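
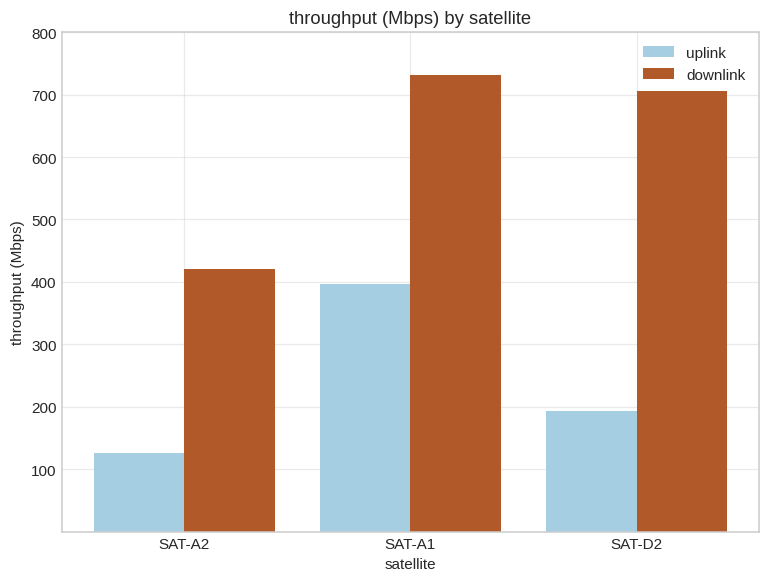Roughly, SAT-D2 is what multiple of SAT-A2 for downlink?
≈ 1.75×

SAT-D2 ≈ 700, SAT-A2 ≈ 400; 700/400 ≈ 1.75.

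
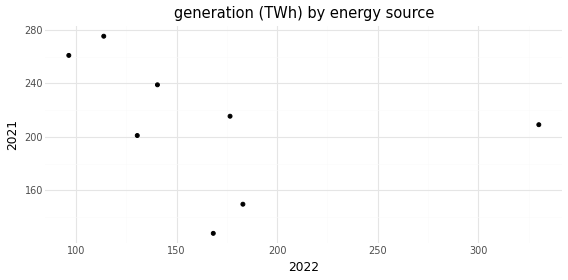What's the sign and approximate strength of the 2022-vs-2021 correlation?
Points are negatively correlated; weak (|r| ≈ 0.3).

negative, weak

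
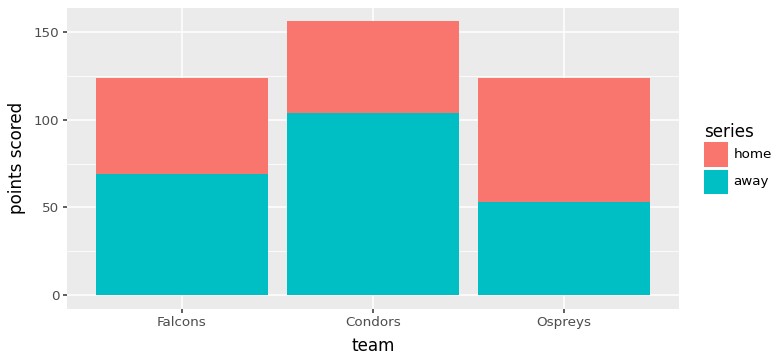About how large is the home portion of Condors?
≈ 60

home top ≈ 160, bottom ≈ 100; segment ≈ 60.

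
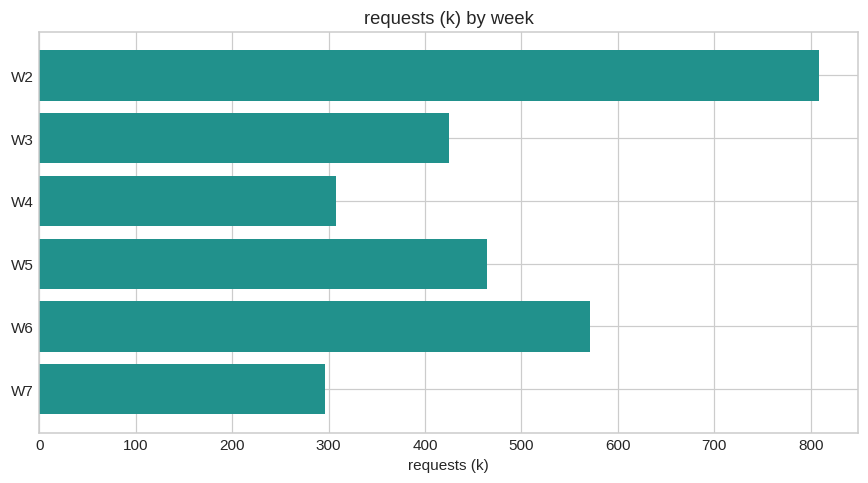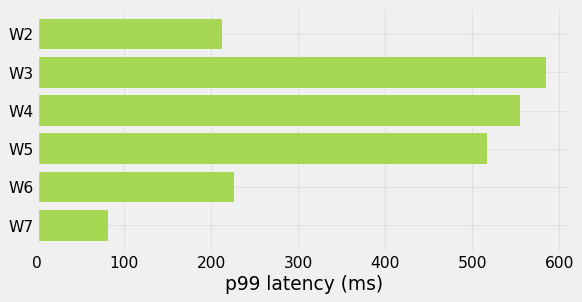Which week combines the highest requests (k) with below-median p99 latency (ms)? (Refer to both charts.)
Chart 2 median p99 latency (ms) ≈ 400; below-median weeks: W2, W6, W7. Among those, W2 has the highest requests (k) (≈ 800).

W2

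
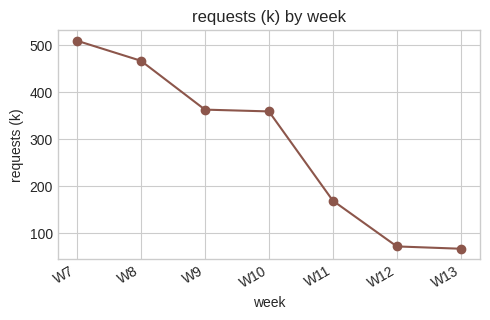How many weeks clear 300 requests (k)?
4

Above 300: W7, W8, W9, W10.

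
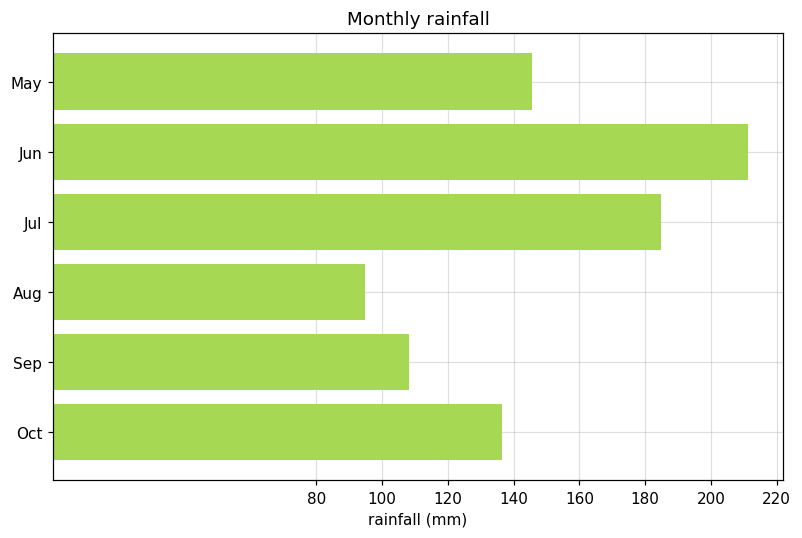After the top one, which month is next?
Top 3: Jun ≈ 220, Jul ≈ 180, May ≈ 140.

Jul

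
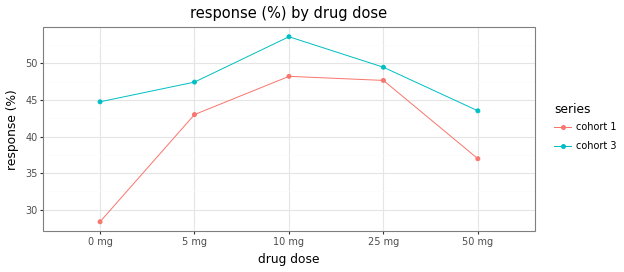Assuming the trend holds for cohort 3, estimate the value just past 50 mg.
Last three: 55, 50, 45 → slope ≈ -5/step → next ≈ 40.

≈ 40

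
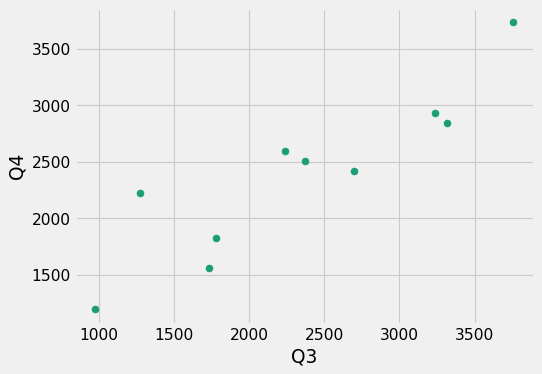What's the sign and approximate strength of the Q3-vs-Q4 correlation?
Points are positively correlated; strong (|r| ≈ 0.9).

positive, strong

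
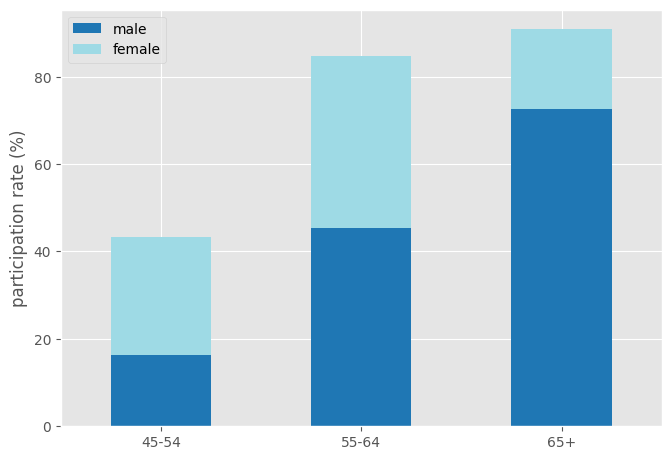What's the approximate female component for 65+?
≈ 20

female top ≈ 90, bottom ≈ 70; segment ≈ 20.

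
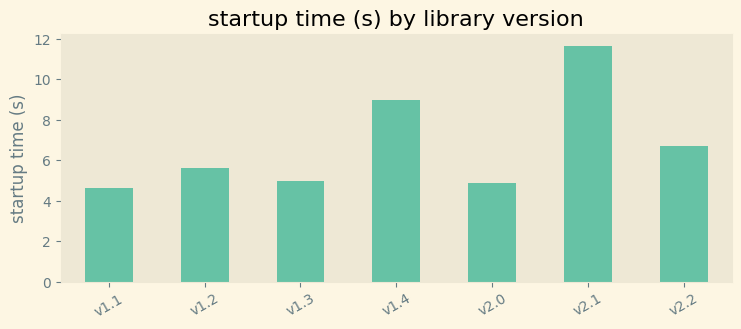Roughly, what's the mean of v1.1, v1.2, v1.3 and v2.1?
≈ 7

(5 + 6 + 5 + 12) / 4 ≈ 7.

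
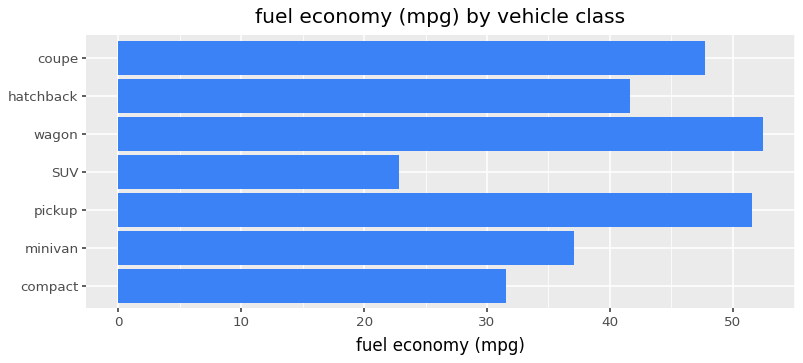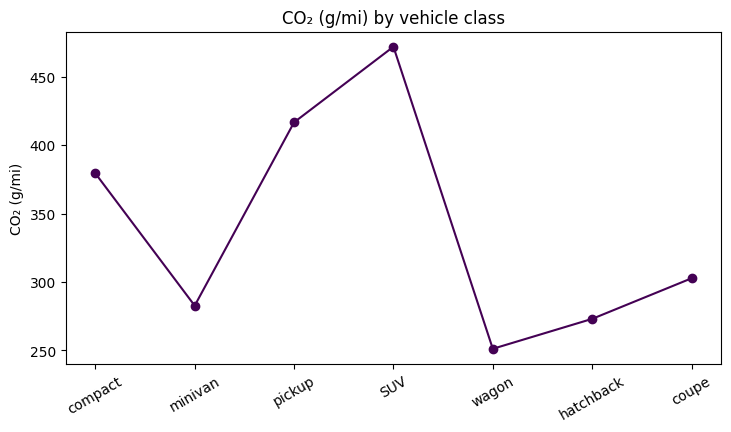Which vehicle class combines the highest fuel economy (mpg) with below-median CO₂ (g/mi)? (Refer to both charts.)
wagon

Chart 2 median CO₂ (g/mi) ≈ 300; below-median vehicle classes: minivan, wagon, hatchback. Among those, wagon has the highest fuel economy (mpg) (≈ 50).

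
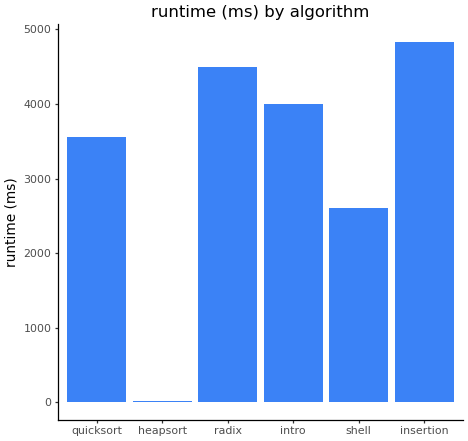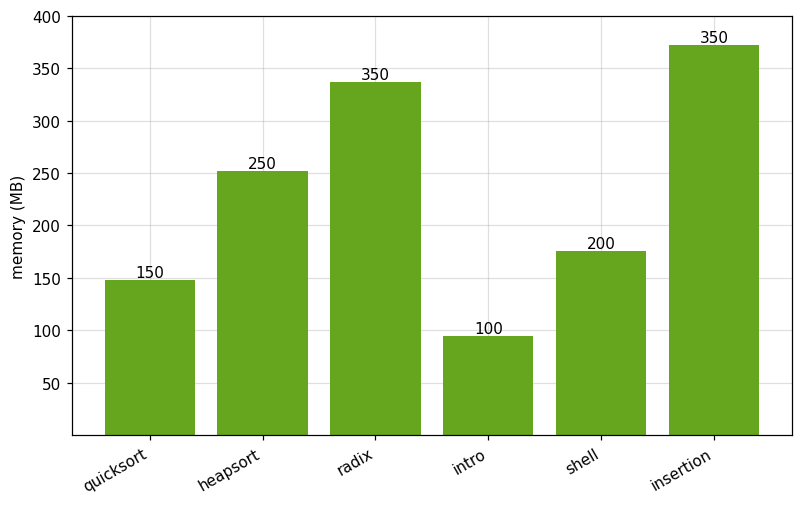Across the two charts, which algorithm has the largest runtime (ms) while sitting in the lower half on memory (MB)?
intro

Chart 2 median memory (MB) ≈ 200; below-median algorithms: quicksort, intro, shell. Among those, intro has the highest runtime (ms) (≈ 4000).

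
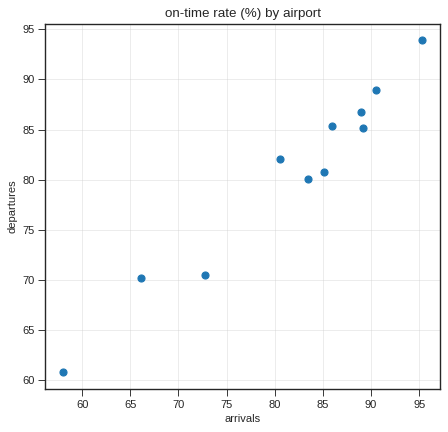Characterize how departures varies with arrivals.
Points are positively correlated; strong (|r| ≈ 1.0).

positive, strong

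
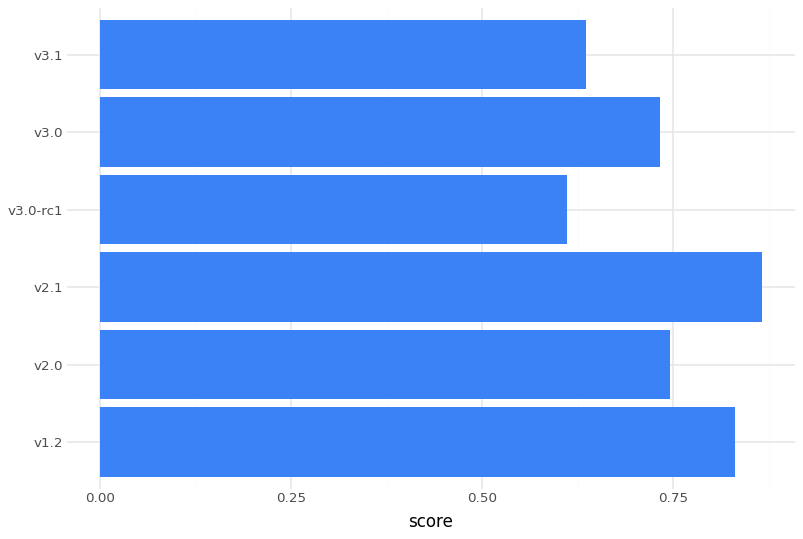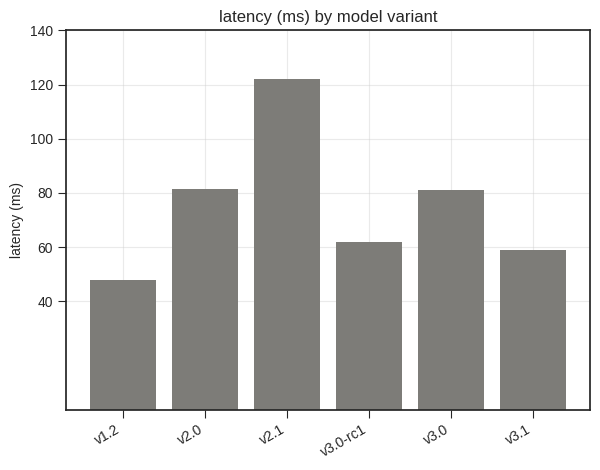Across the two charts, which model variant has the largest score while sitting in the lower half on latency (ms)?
Chart 2 median latency (ms) ≈ 80; below-median model variants: v1.2, v3.0-rc1, v3.1. Among those, v1.2 has the highest score (≈ 0.8).

v1.2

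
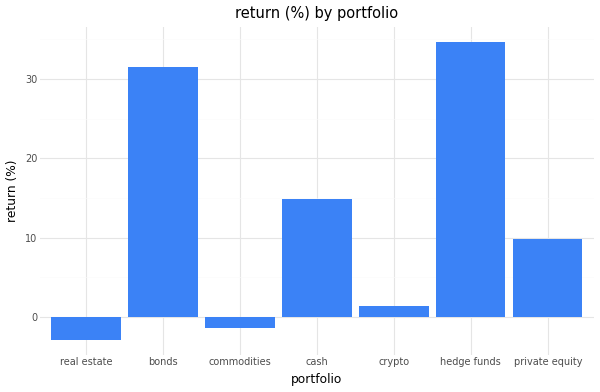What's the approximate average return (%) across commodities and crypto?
(0 + 0) / 2 ≈ 0.

≈ 0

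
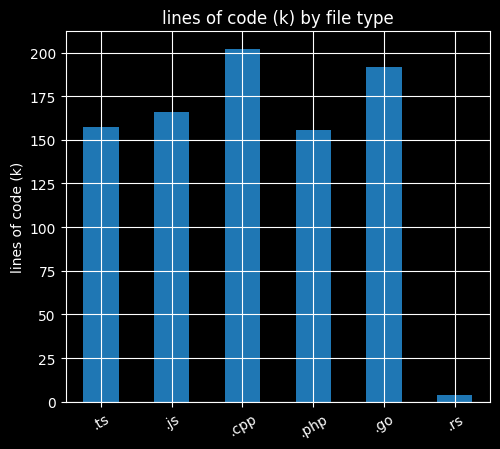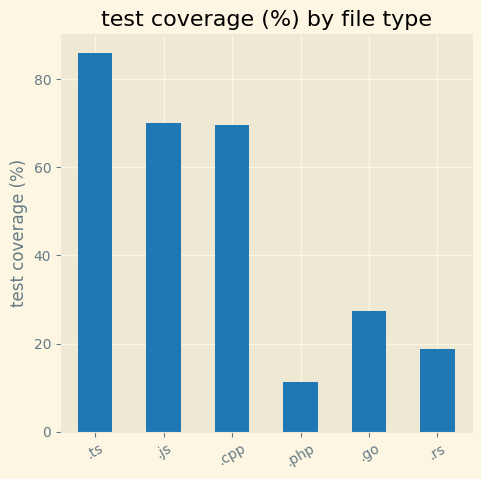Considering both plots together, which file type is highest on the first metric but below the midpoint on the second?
Chart 2 median test coverage (%) ≈ 50; below-median file types: .php, .go, .rs. Among those, .go has the highest lines of code (k) (≈ 200).

.go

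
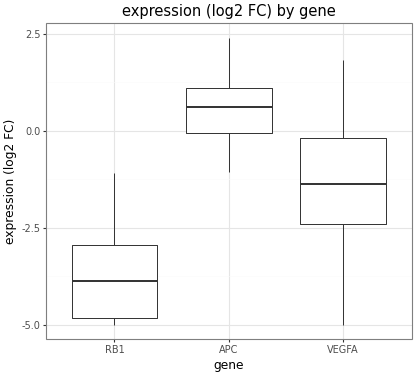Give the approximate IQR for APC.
Q3 ≈ 1.0, Q1 ≈ 0.0; IQR ≈ 1.0.

≈ 1.0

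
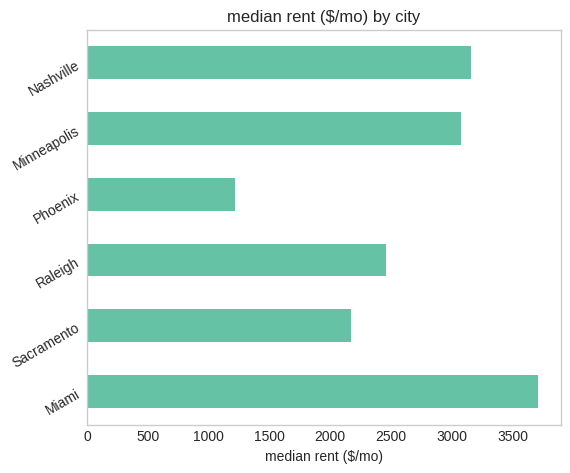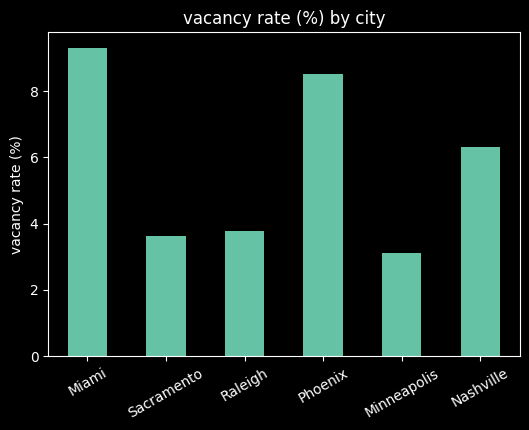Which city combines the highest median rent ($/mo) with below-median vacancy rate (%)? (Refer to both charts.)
Chart 2 median vacancy rate (%) ≈ 5; below-median cities: Sacramento, Raleigh, Minneapolis. Among those, Minneapolis has the highest median rent ($/mo) (≈ 3000).

Minneapolis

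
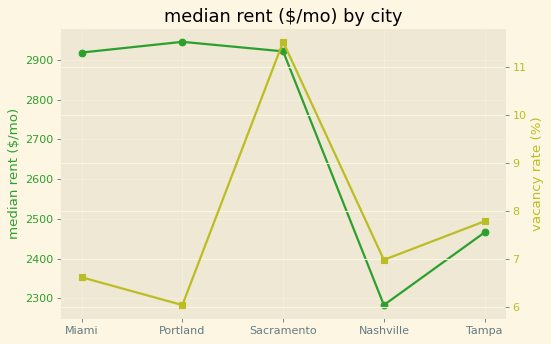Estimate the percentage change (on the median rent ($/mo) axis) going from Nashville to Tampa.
≈ +8.7%

Nashville ≈ 2300, Tampa ≈ 2500; (2500 − 2300) / 2300 ≈ +8.7%.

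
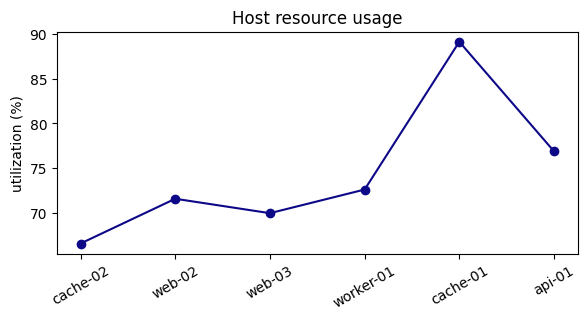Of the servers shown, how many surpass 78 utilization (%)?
1

Above 78: cache-01.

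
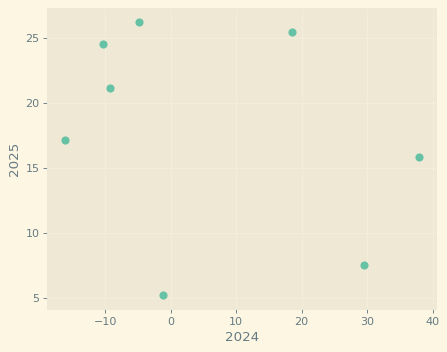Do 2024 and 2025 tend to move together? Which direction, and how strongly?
Points are negatively correlated; weak (|r| ≈ 0.3).

negative, weak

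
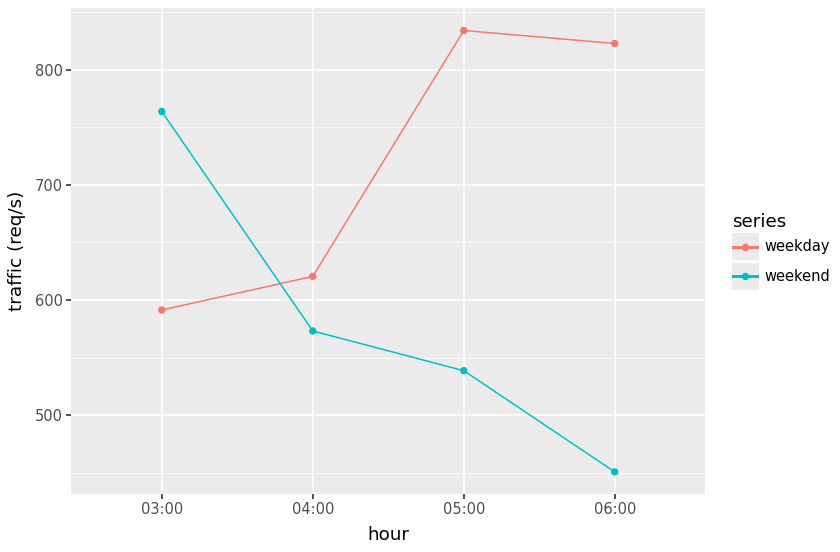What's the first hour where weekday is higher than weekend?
03:00: weekday ≈ 600 vs weekend ≈ 750 (not yet); 04:00: weekday ≈ 600 vs weekend ≈ 550 (first crossover).

04:00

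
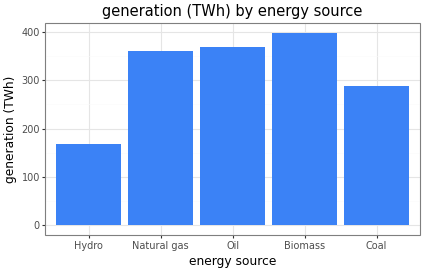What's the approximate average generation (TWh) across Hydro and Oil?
(150 + 350) / 2 ≈ 250.

≈ 250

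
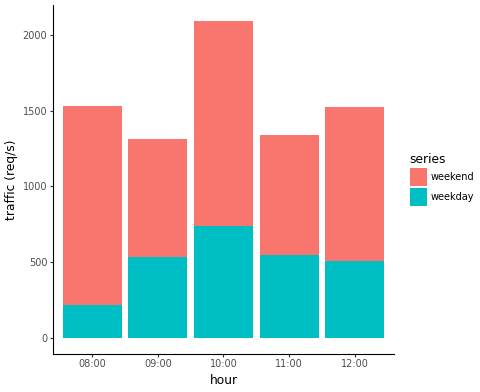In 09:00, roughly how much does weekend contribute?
≈ 800

weekend top ≈ 1400, bottom ≈ 600; segment ≈ 800.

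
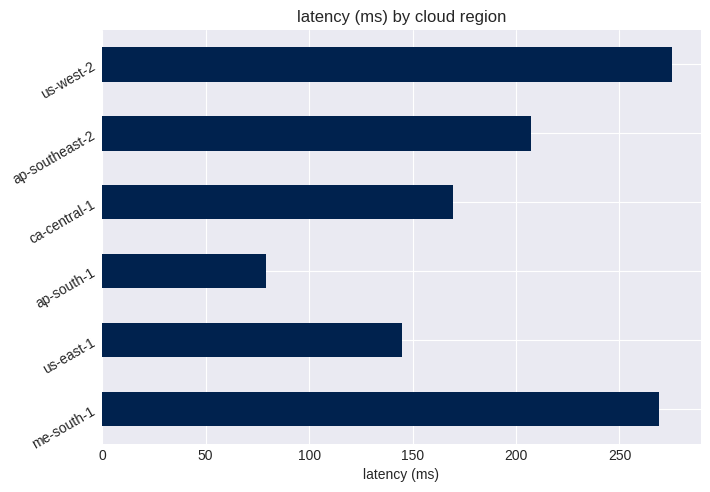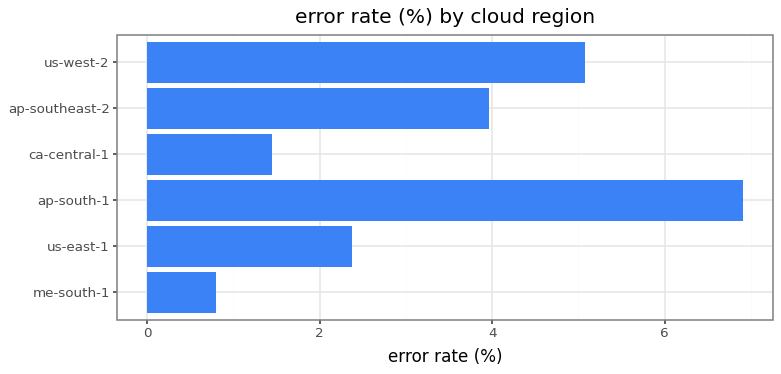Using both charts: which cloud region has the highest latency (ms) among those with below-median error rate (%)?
me-south-1

Chart 2 median error rate (%) ≈ 3; below-median cloud regions: me-south-1, us-east-1, ca-central-1. Among those, me-south-1 has the highest latency (ms) (≈ 250).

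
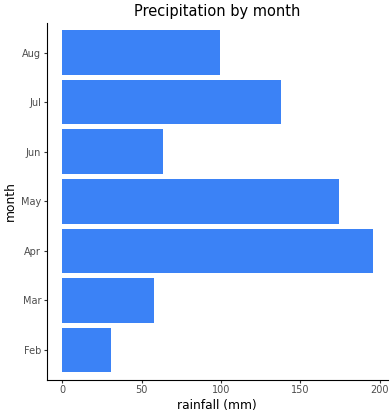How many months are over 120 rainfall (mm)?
3

Above 120: Apr, May, Jul.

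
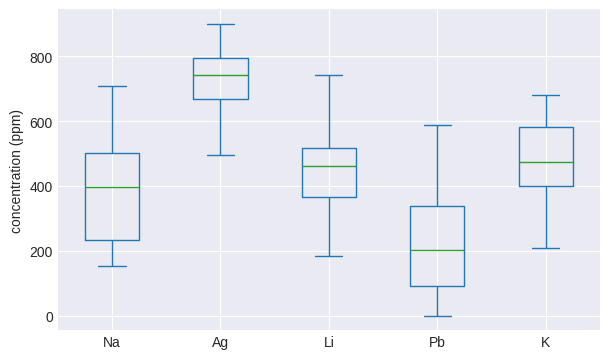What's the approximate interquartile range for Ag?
Q3 ≈ 800, Q1 ≈ 650; IQR ≈ 150.

≈ 150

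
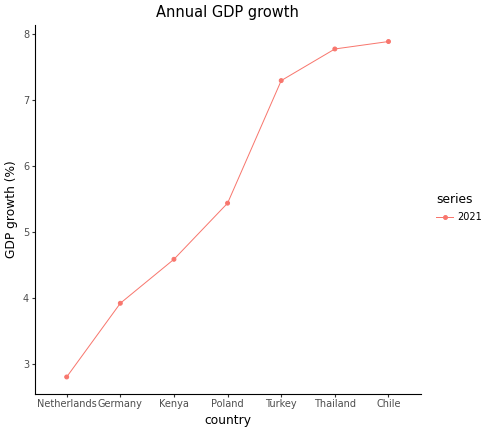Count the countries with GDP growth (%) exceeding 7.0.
3

Above 7.0: Turkey, Thailand, Chile.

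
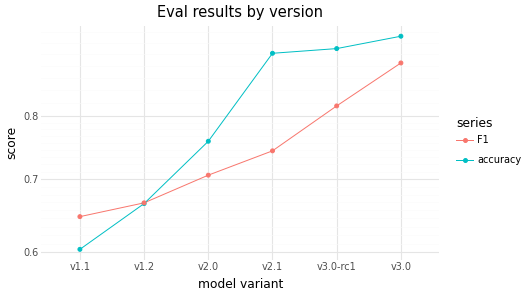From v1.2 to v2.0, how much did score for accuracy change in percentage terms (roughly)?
v1.2 ≈ 0.65, v2.0 ≈ 0.75; (0.75 − 0.65) / 0.65 ≈ +15.4%.

≈ +15.4%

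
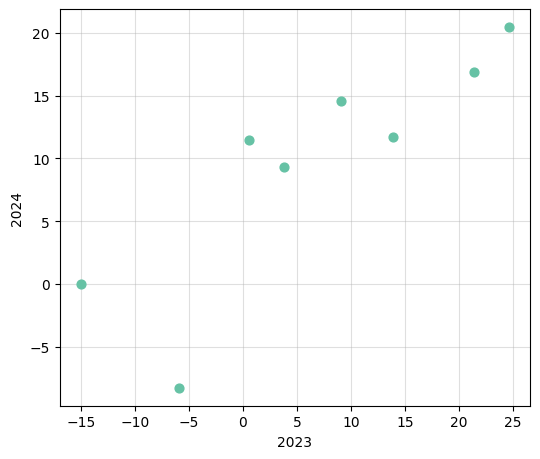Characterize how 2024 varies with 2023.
positive, strong

Points are positively correlated; strong (|r| ≈ 0.9).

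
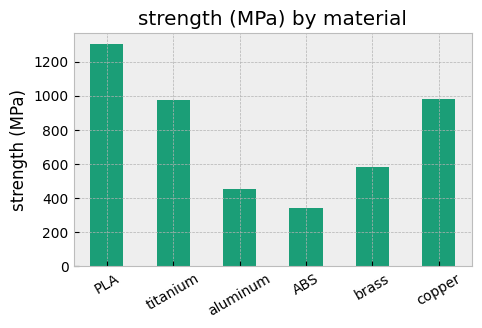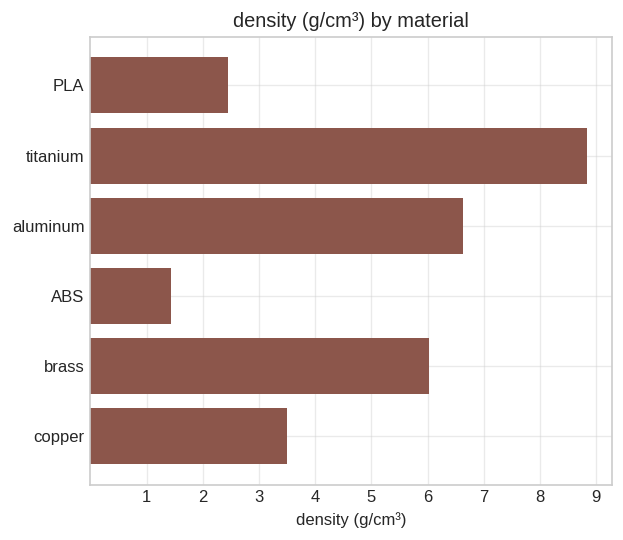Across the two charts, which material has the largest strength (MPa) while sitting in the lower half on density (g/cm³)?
PLA

Chart 2 median density (g/cm³) ≈ 5; below-median materials: PLA, ABS, copper. Among those, PLA has the highest strength (MPa) (≈ 1400).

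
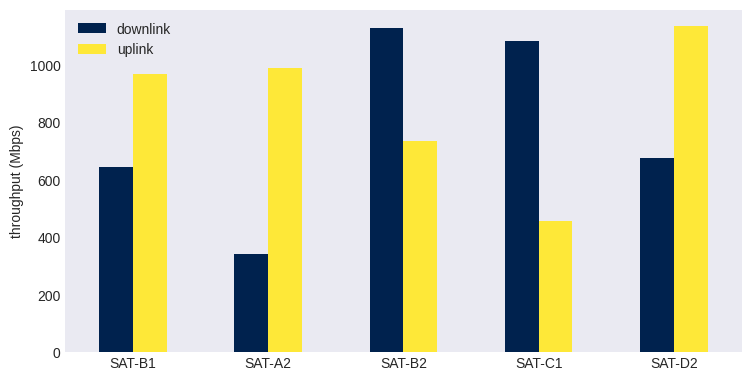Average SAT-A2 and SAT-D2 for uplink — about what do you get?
≈ 1050

(1000 + 1100) / 2 ≈ 1050.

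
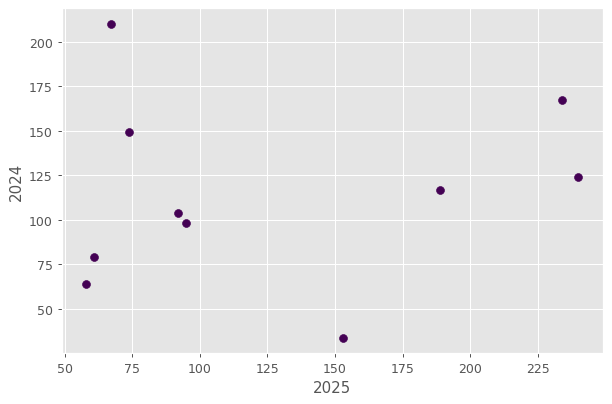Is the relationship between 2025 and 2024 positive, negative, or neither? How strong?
Points are roughly uncorrelated; weak (|r| ≈ 0.1).

no clear correlation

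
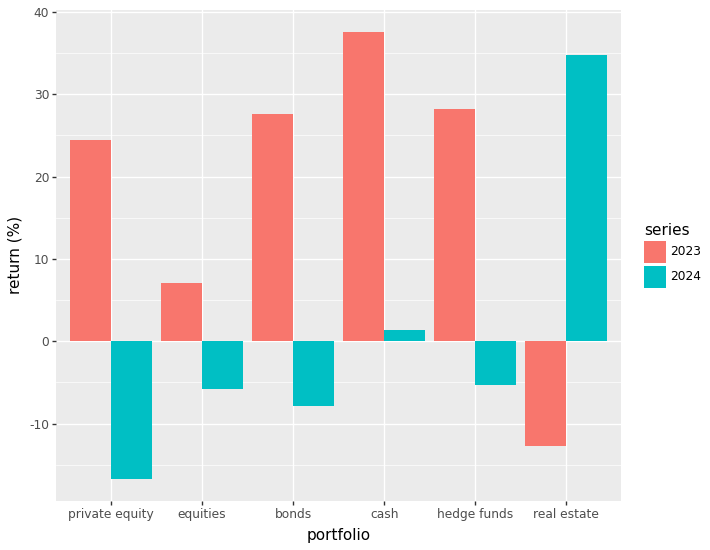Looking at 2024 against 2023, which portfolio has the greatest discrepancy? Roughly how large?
real estate: 2024 ≈ 35, 2023 ≈ -15 → gap ≈ 50. Next-largest (private equity) is only ≈ 40.

real estate, ≈ 50 %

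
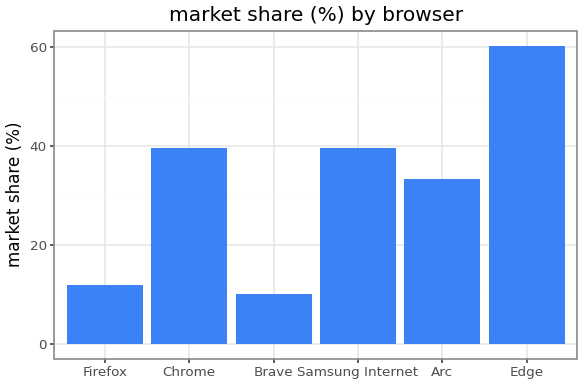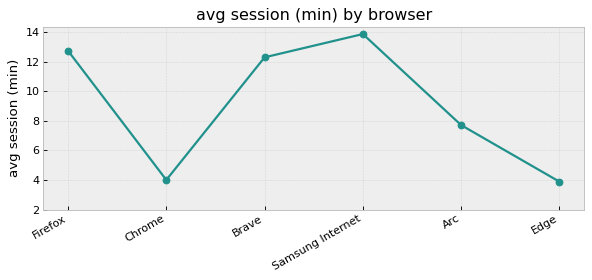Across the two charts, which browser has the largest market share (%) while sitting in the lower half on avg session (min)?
Edge

Chart 2 median avg session (min) ≈ 10; below-median browsers: Chrome, Arc, Edge. Among those, Edge has the highest market share (%) (≈ 60).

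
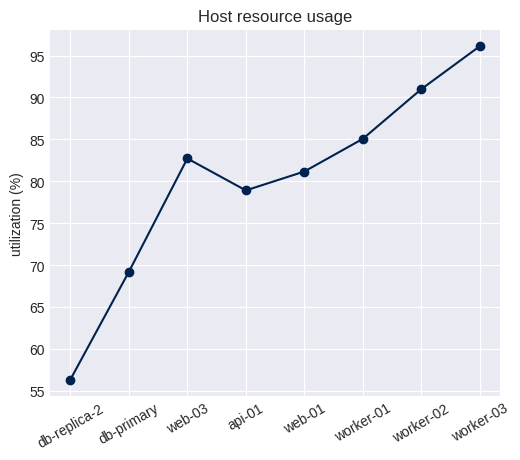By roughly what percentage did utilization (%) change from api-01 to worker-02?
≈ +12.5%

api-01 ≈ 80, worker-02 ≈ 90; (90 − 80) / 80 ≈ +12.5%.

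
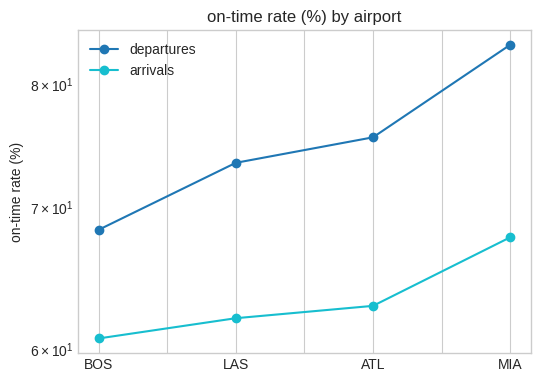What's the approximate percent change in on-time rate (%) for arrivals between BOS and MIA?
≈ +13.3%

BOS ≈ 60, MIA ≈ 68; (68 − 60) / 60 ≈ +13.3%.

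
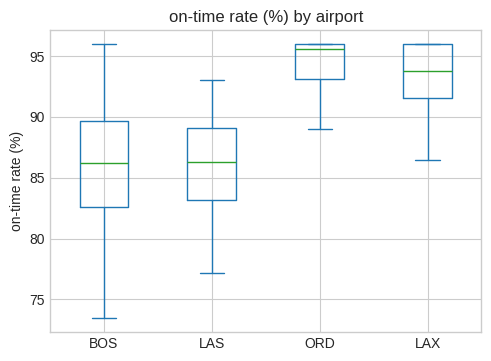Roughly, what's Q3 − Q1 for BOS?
Q3 ≈ 90, Q1 ≈ 83; IQR ≈ 7.

≈ 7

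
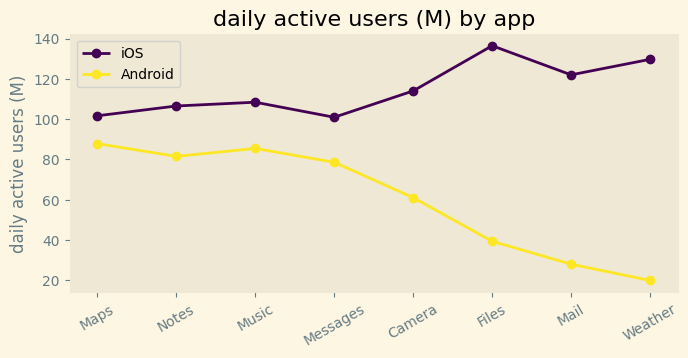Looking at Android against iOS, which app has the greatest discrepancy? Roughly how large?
Weather: Android ≈ 20, iOS ≈ 130 → gap ≈ 110. Next-largest (Files) is only ≈ 100.

Weather, ≈ 110 M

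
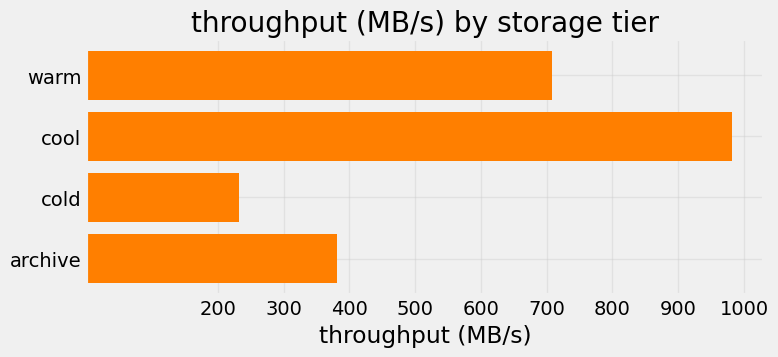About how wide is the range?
≈ 800

Max cool ≈ 1000, min cold ≈ 200; range ≈ 800.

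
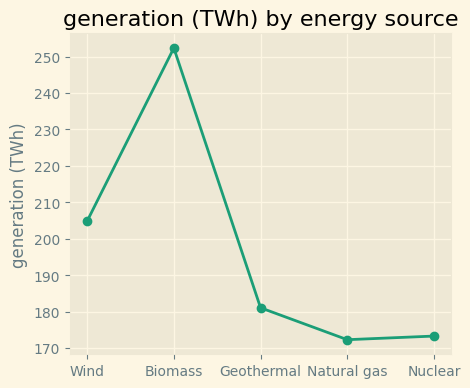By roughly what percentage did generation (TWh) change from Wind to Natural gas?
Wind ≈ 200, Natural gas ≈ 170; (170 − 200) / 200 ≈ -15%.

≈ -15%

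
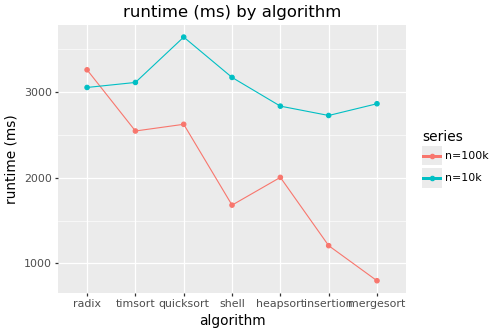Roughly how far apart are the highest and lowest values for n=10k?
Max quicksort ≈ 3500, min insertion ≈ 2500; range ≈ 1000.

≈ 1000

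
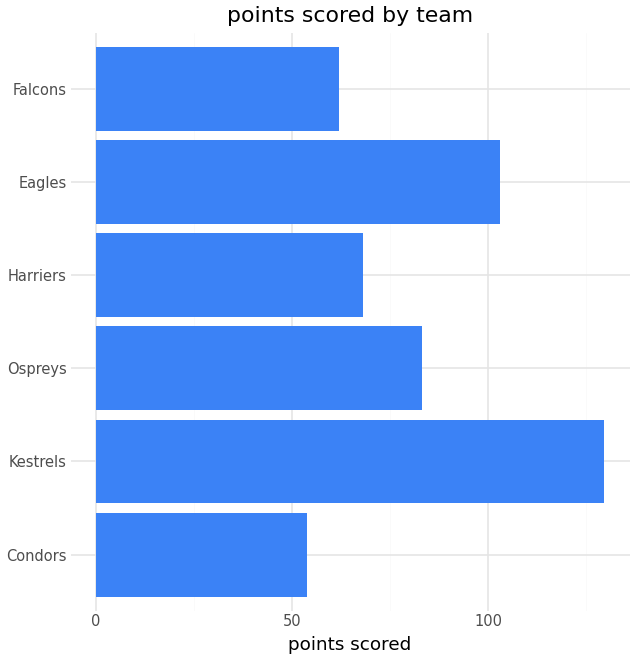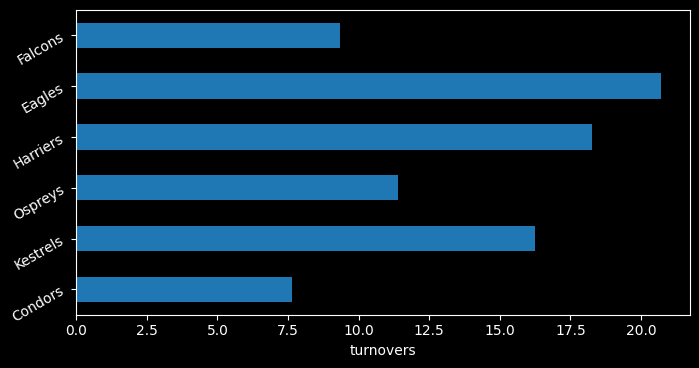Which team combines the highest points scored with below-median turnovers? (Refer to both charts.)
Chart 2 median turnovers ≈ 14; below-median teams: Condors, Ospreys, Falcons. Among those, Ospreys has the highest points scored (≈ 80).

Ospreys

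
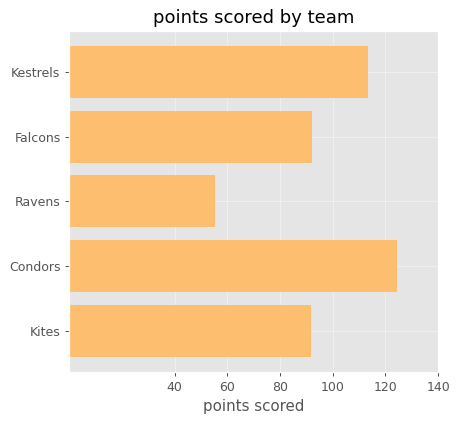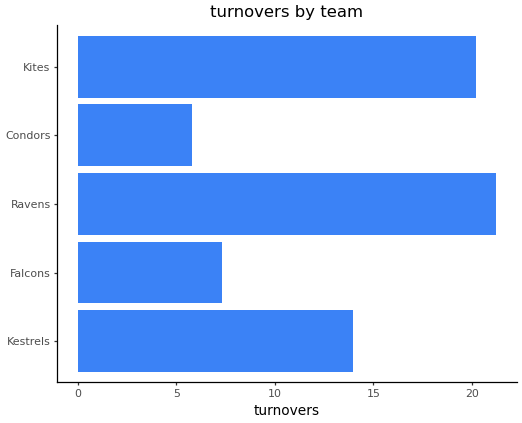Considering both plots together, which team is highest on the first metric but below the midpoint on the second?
Chart 2 median turnovers ≈ 14; below-median teams: Falcons, Condors. Among those, Condors has the highest points scored (≈ 120).

Condors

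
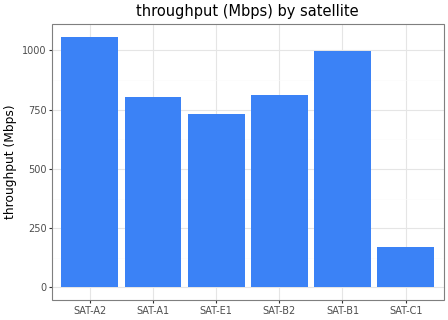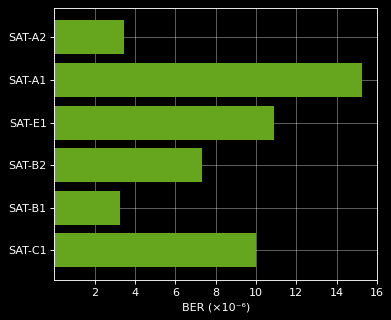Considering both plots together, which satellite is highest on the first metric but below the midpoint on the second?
Chart 2 median BER (×10⁻⁶) ≈ 8; below-median satellites: SAT-A2, SAT-B2, SAT-B1. Among those, SAT-A2 has the highest throughput (Mbps) (≈ 1100).

SAT-A2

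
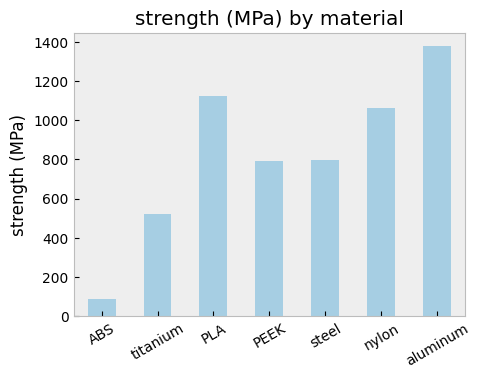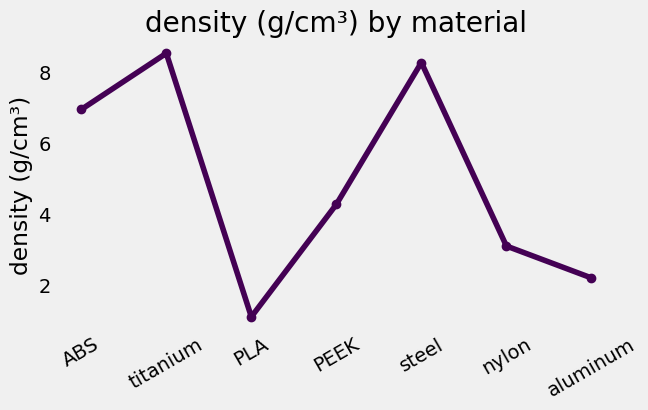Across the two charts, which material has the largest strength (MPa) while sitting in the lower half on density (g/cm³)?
Chart 2 median density (g/cm³) ≈ 4; below-median materials: PLA, nylon, aluminum. Among those, aluminum has the highest strength (MPa) (≈ 1400).

aluminum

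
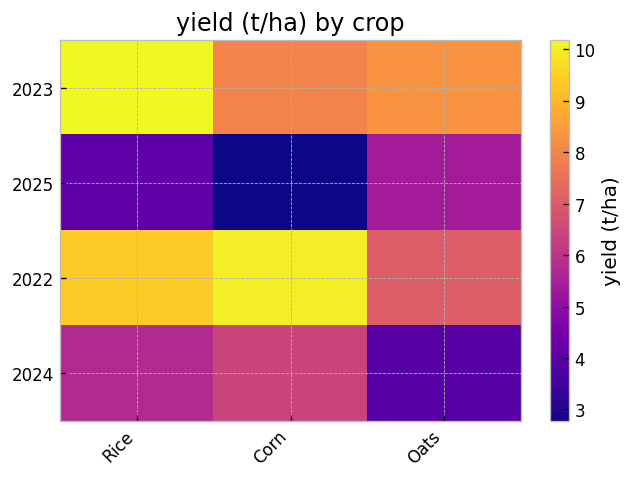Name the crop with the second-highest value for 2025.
Rice

Top 3 for 2025: Oats ≈ 5, Rice ≈ 4, Corn ≈ 3.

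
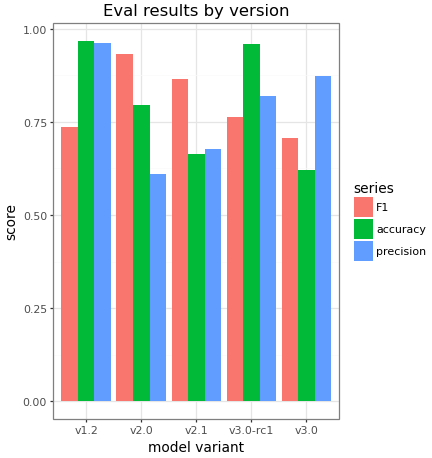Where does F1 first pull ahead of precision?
v2.0

v1.2: F1 ≈ 0.7 vs precision ≈ 1.0 (not yet); v2.0: F1 ≈ 0.9 vs precision ≈ 0.6 (first crossover).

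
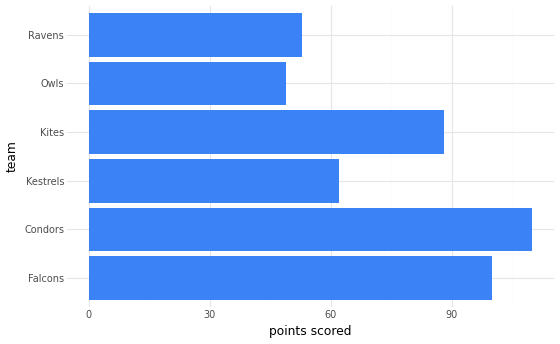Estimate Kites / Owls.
Kites ≈ 90, Owls ≈ 50; 90/50 ≈ 1.8.

≈ 1.8×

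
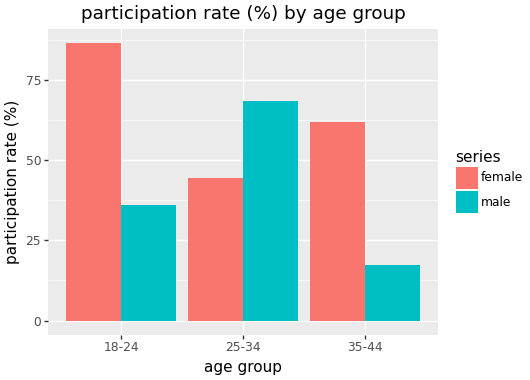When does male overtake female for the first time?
18-24: male ≈ 40 vs female ≈ 90 (not yet); 25-34: male ≈ 70 vs female ≈ 40 (first crossover).

25-34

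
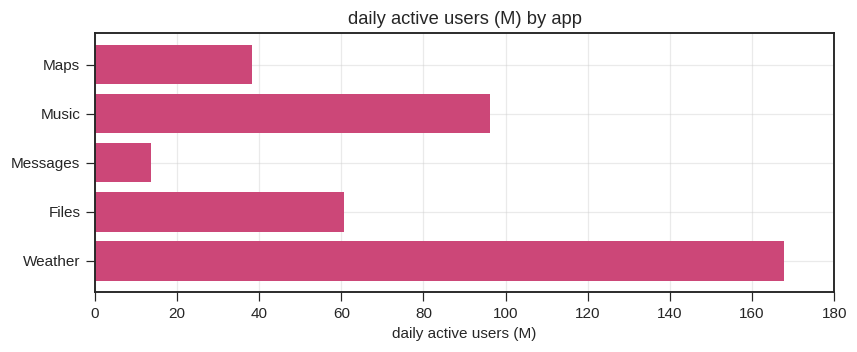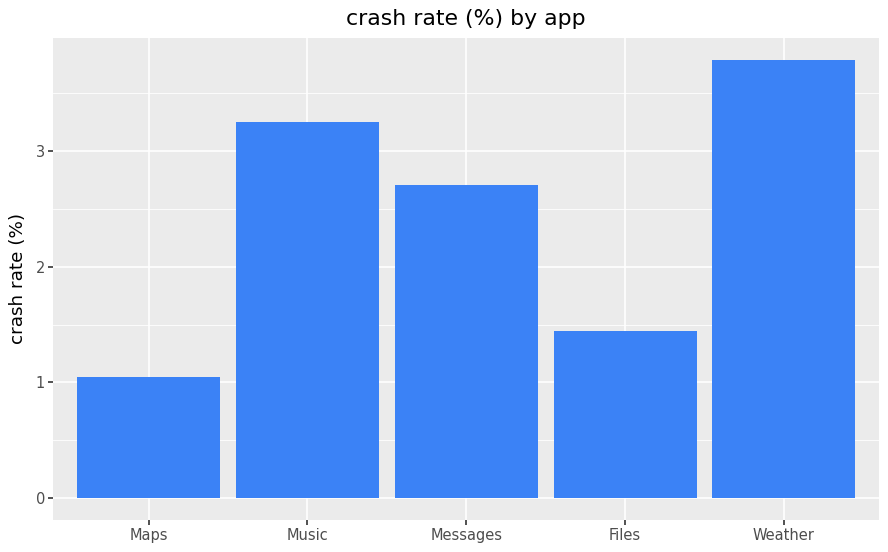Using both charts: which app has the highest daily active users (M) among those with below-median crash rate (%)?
Files

Chart 2 median crash rate (%) ≈ 2.5; below-median apps: Maps, Files. Among those, Files has the highest daily active users (M) (≈ 60).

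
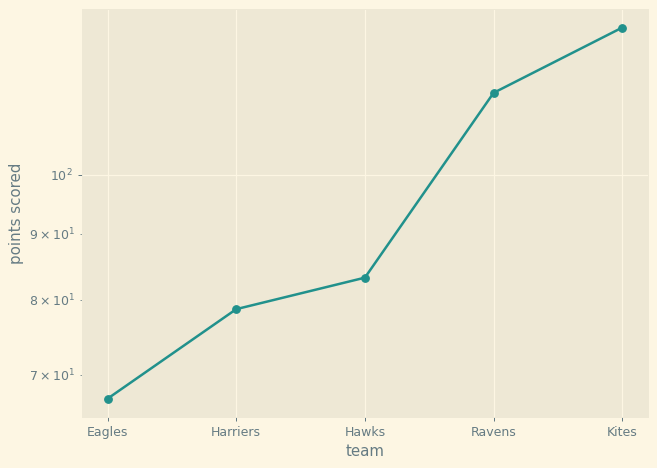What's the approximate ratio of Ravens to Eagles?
Ravens ≈ 120, Eagles ≈ 70; 120/70 ≈ 1.71.

≈ 1.71×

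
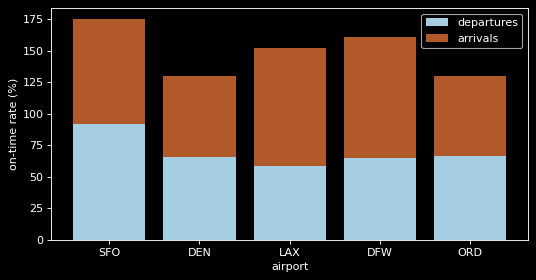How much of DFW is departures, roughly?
departures top ≈ 60, bottom ≈ 0; segment ≈ 60.

≈ 60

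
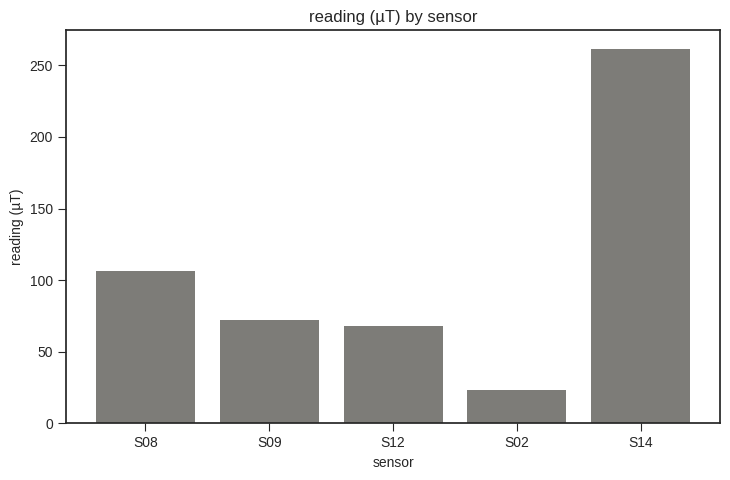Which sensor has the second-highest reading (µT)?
S08

Top 3: S14 ≈ 250, S08 ≈ 100, S09 ≈ 75.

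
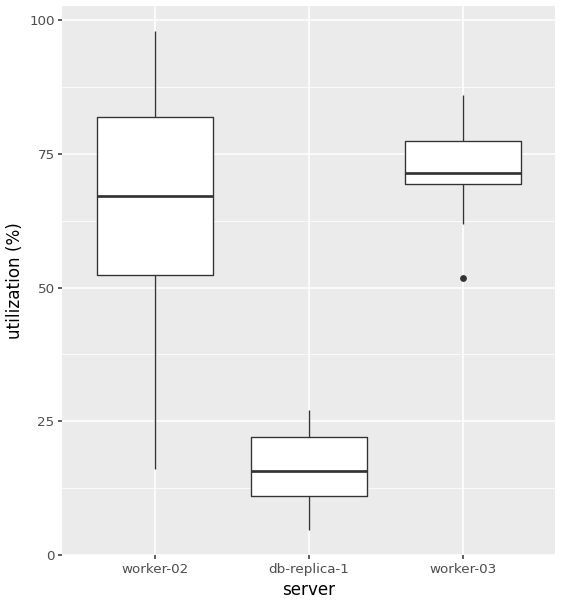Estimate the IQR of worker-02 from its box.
Q3 ≈ 80, Q1 ≈ 50; IQR ≈ 30.

≈ 30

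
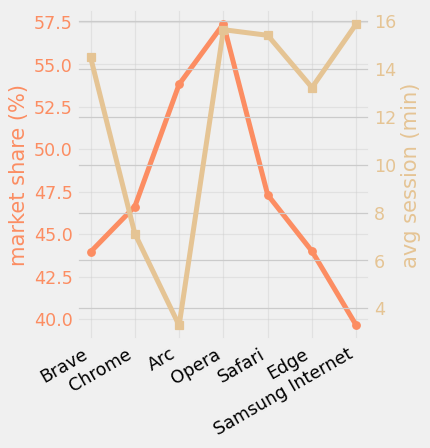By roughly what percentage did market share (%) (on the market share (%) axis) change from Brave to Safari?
Brave ≈ 44, Safari ≈ 48; (48 − 44) / 44 ≈ +9.1%.

≈ +9.1%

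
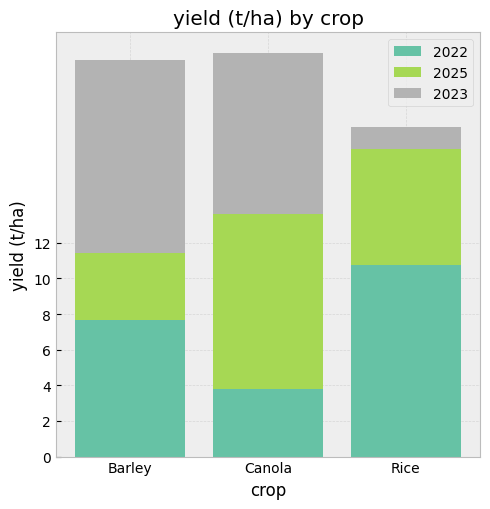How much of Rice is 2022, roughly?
≈ 10

2022 top ≈ 10, bottom ≈ 0; segment ≈ 10.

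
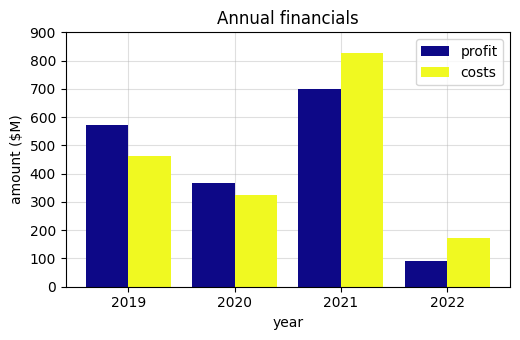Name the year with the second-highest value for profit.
Top 3 for profit: 2021 ≈ 700, 2019 ≈ 600, 2020 ≈ 400.

2019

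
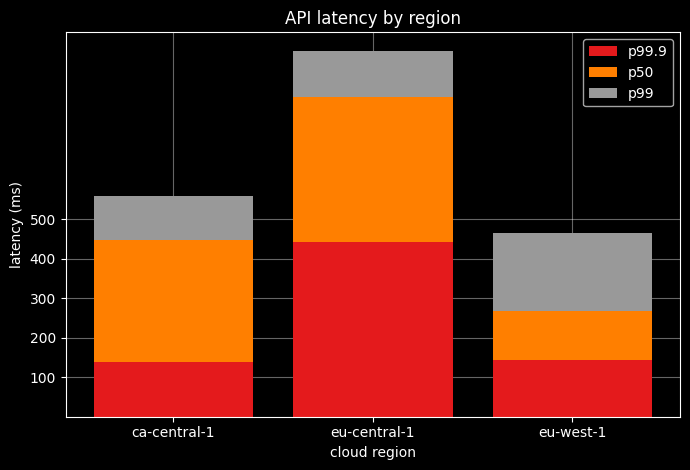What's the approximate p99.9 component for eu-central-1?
≈ 400

p99.9 top ≈ 400, bottom ≈ 0; segment ≈ 400.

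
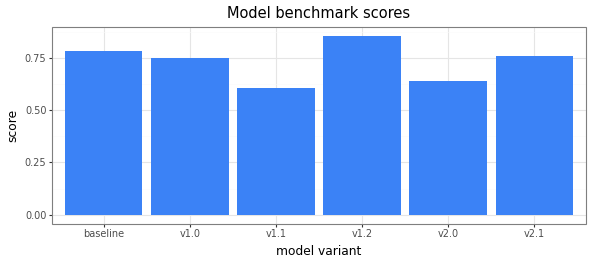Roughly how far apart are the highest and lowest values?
≈ 0.3

Max v1.2 ≈ 0.9, min v1.1 ≈ 0.6; range ≈ 0.3.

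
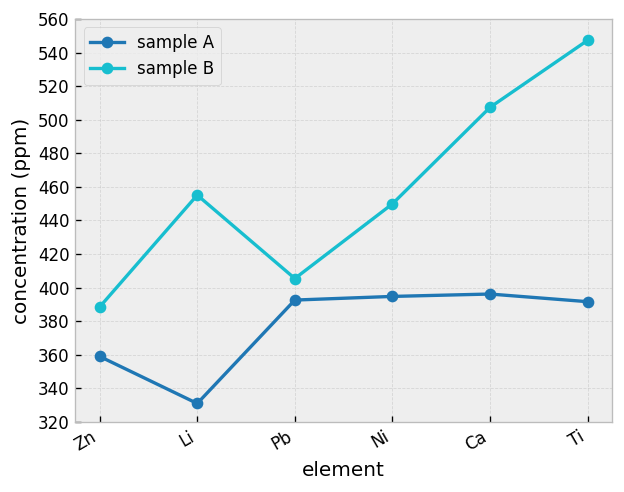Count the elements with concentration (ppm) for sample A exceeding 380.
Above 380: Pb, Ni, Ca, Ti.

4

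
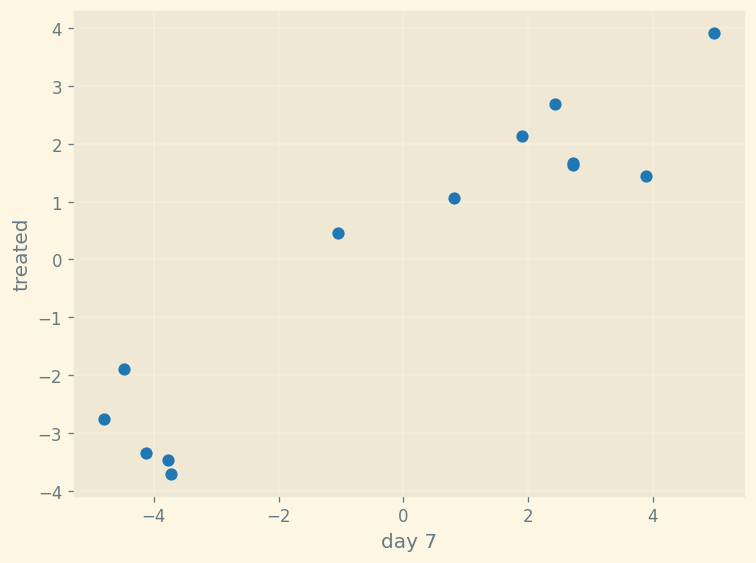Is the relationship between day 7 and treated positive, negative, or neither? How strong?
Points are positively correlated; strong (|r| ≈ 0.9).

positive, strong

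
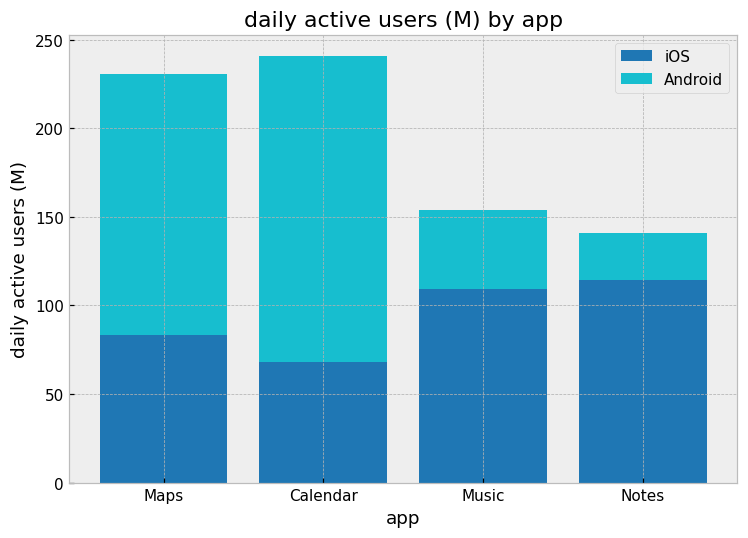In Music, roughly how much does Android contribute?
Android top ≈ 150, bottom ≈ 100; segment ≈ 50.

≈ 50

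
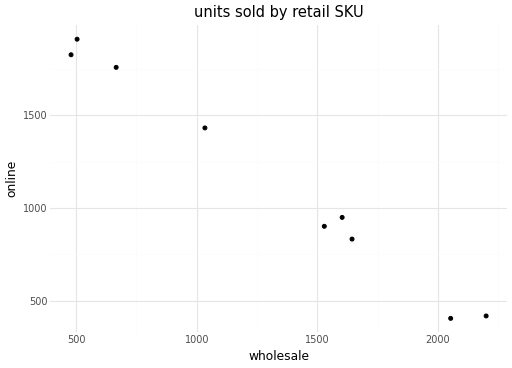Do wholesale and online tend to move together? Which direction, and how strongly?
negative, strong

Points are negatively correlated; strong (|r| ≈ 1.0).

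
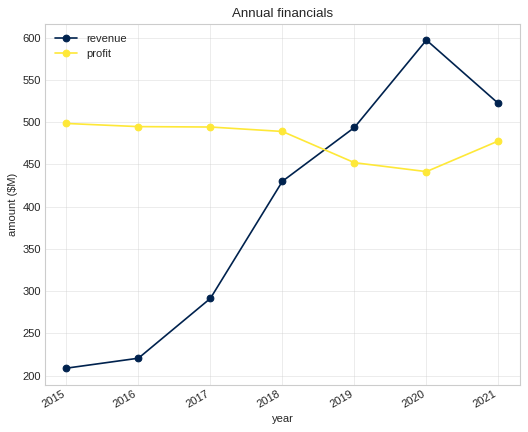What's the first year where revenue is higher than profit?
2018: revenue ≈ 450 vs profit ≈ 500 (not yet); 2019: revenue ≈ 500 vs profit ≈ 450 (first crossover).

2019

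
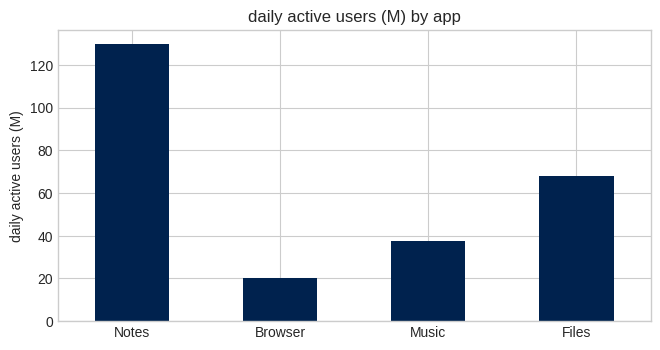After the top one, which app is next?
Top 3: Notes ≈ 120, Files ≈ 60, Music ≈ 40.

Files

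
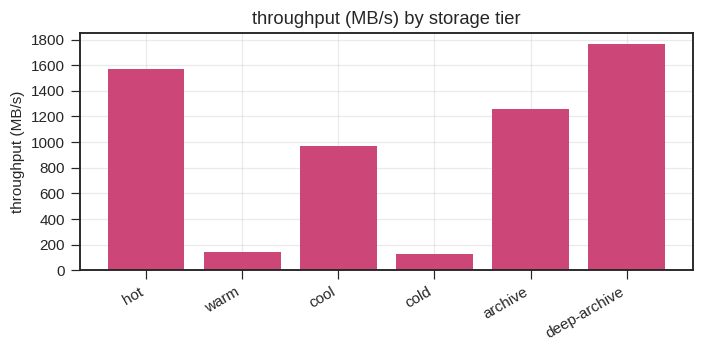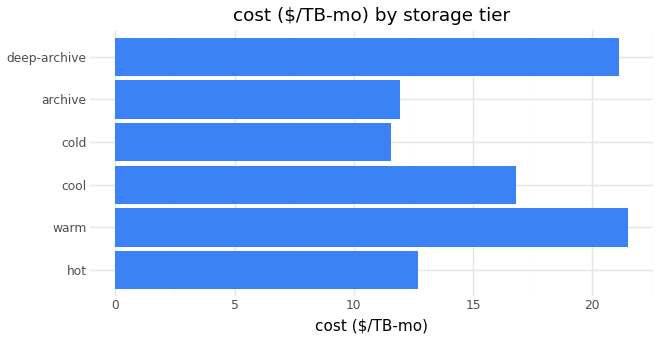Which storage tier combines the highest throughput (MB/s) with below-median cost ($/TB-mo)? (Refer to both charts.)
Chart 2 median cost ($/TB-mo) ≈ 14; below-median storage tiers: hot, cold, archive. Among those, hot has the highest throughput (MB/s) (≈ 1600).

hot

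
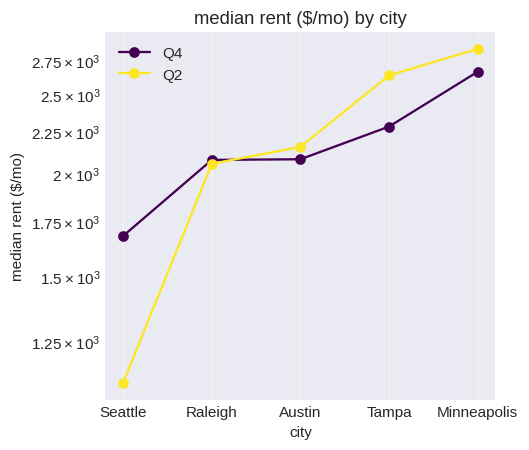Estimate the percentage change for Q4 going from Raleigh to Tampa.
Raleigh ≈ 2000, Tampa ≈ 2200; (2200 − 2000) / 2000 ≈ +10%.

≈ +10%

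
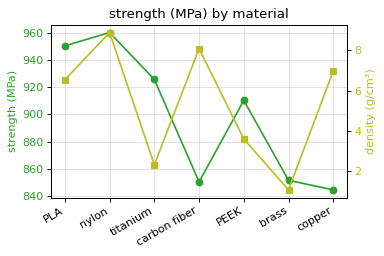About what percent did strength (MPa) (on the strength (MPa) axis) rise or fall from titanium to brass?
titanium ≈ 930, brass ≈ 850; (850 − 930) / 930 ≈ -8.6%.

≈ -8.6%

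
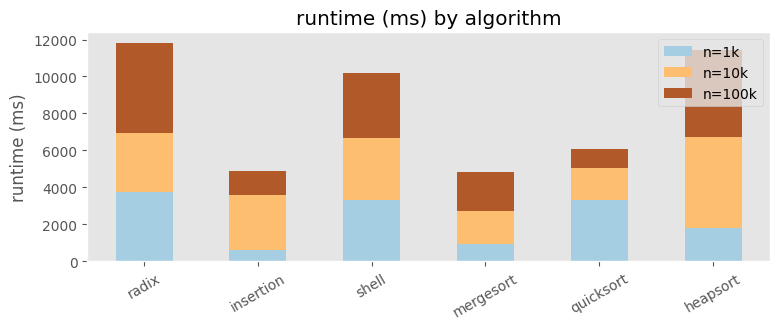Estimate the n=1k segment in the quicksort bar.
n=1k top ≈ 3000, bottom ≈ 0; segment ≈ 3000.

≈ 3000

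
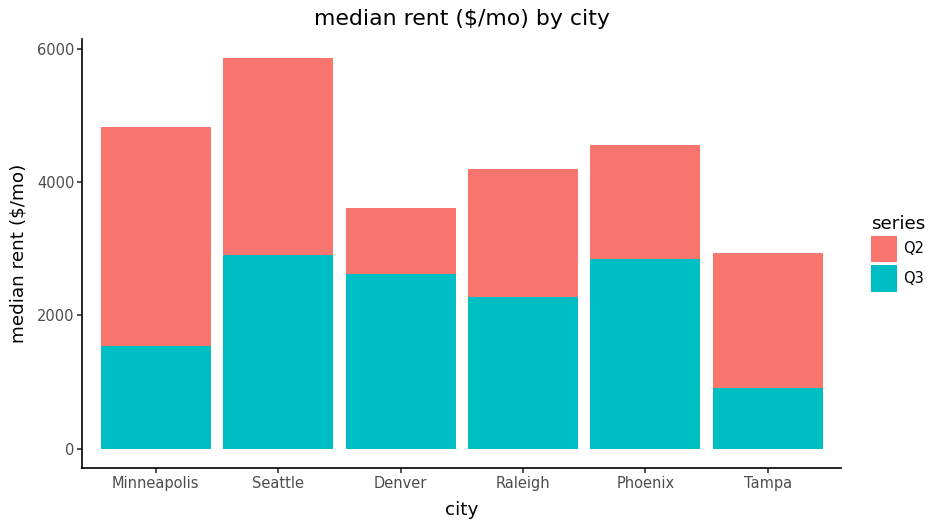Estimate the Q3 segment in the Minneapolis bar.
Q3 top ≈ 1500, bottom ≈ 0; segment ≈ 1500.

≈ 1500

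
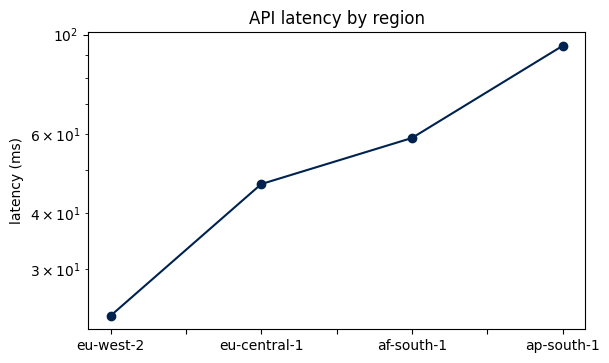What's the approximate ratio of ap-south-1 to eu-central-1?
≈ 1.8×

ap-south-1 ≈ 90, eu-central-1 ≈ 50; 90/50 ≈ 1.8.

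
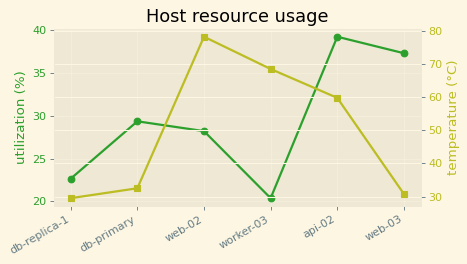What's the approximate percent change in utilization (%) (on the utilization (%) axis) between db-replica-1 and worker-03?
db-replica-1 ≈ 22, worker-03 ≈ 20; (20 − 22) / 22 ≈ -9.1%.

≈ -9.1%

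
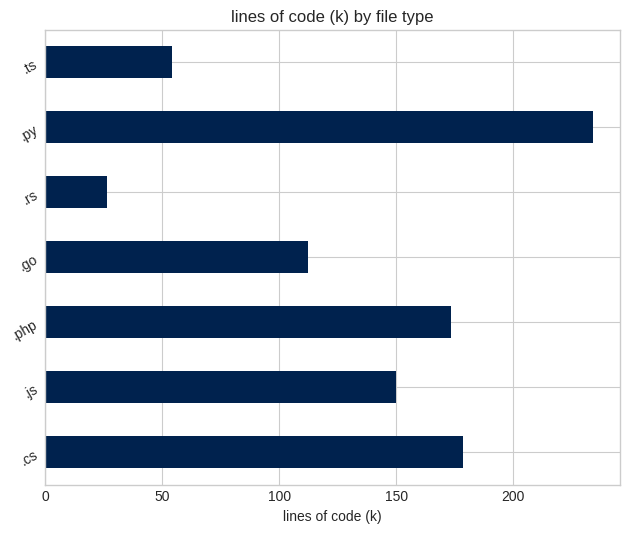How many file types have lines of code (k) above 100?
5

Above 100: .cs, .js, .php, .go, .py.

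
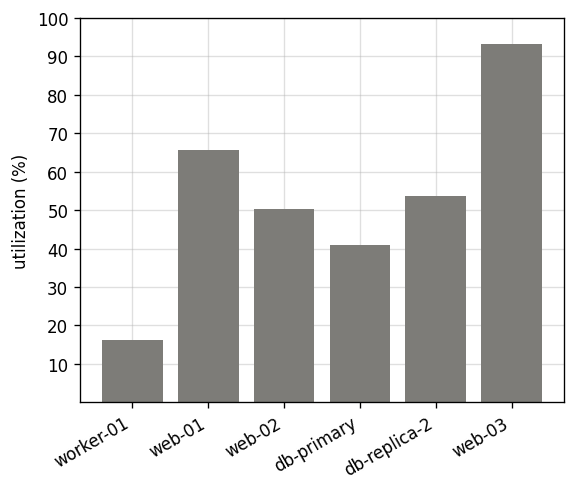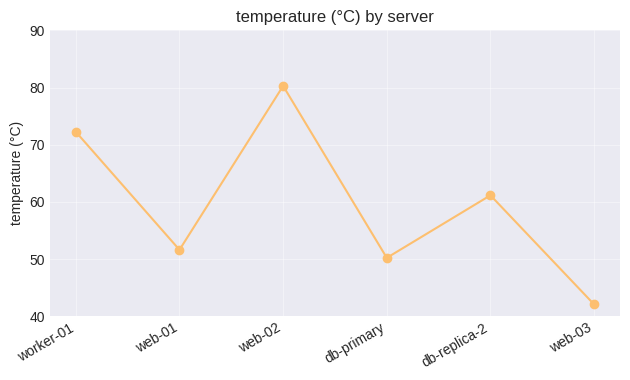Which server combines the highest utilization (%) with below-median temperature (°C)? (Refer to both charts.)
Chart 2 median temperature (°C) ≈ 60; below-median servers: web-01, db-primary, web-03. Among those, web-03 has the highest utilization (%) (≈ 90).

web-03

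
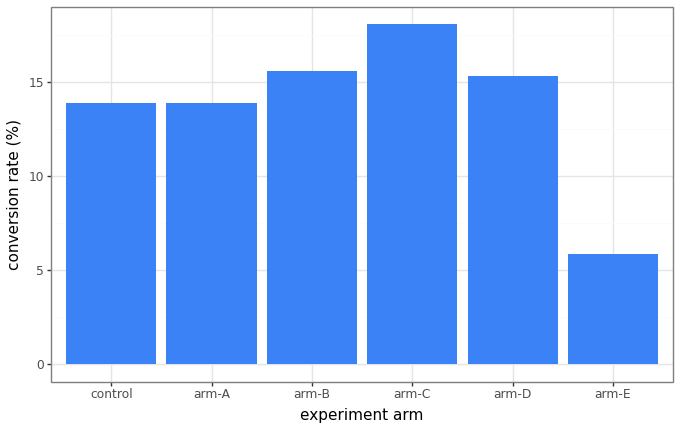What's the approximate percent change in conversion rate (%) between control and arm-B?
control ≈ 14, arm-B ≈ 16; (16 − 14) / 14 ≈ +14.3%.

≈ +14.3%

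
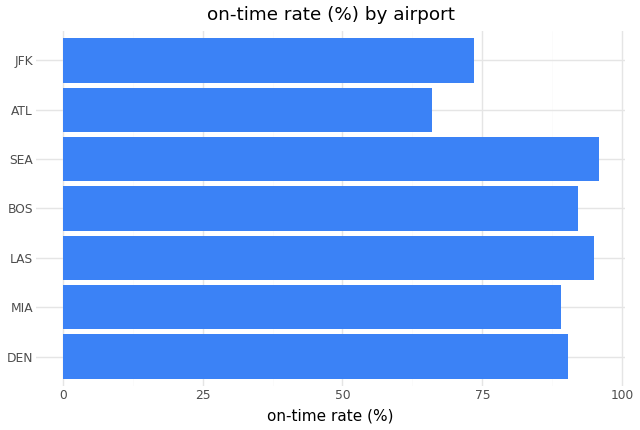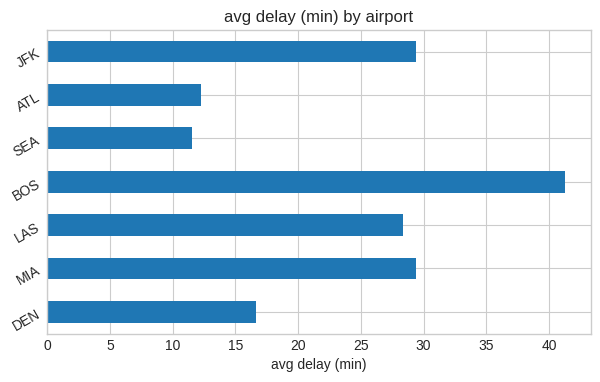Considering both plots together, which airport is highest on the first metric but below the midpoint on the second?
Chart 2 median avg delay (min) ≈ 30; below-median airports: DEN, SEA, ATL. Among those, SEA has the highest on-time rate (%) (≈ 100).

SEA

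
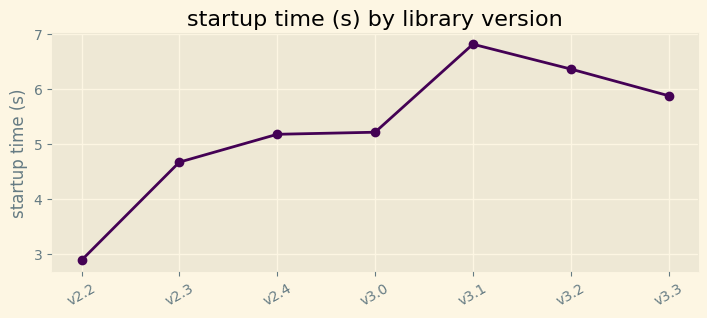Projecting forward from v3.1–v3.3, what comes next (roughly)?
Last three: 7.0, 6.5, 6.0 → slope ≈ -0.5/step → next ≈ 5.5.

≈ 5.5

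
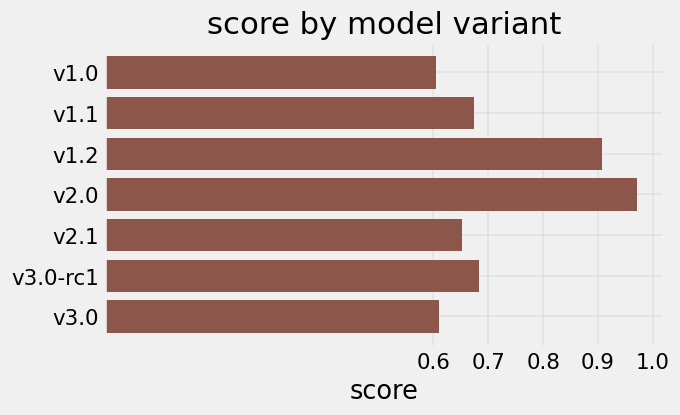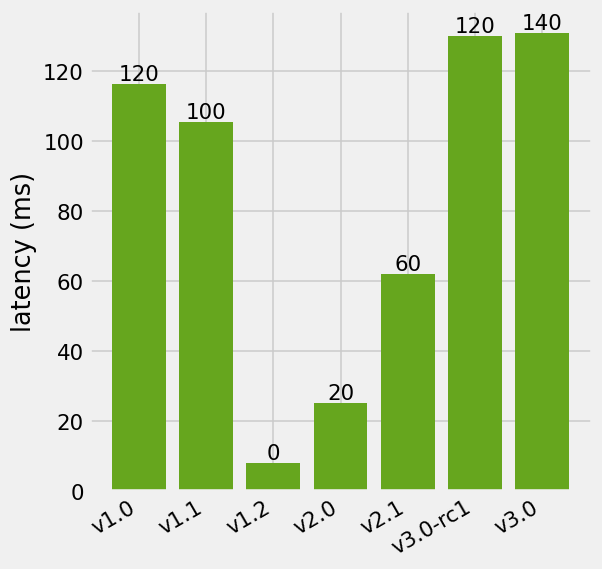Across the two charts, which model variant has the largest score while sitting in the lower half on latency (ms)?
v2.0

Chart 2 median latency (ms) ≈ 100; below-median model variants: v1.2, v2.0, v2.1. Among those, v2.0 has the highest score (≈ 1).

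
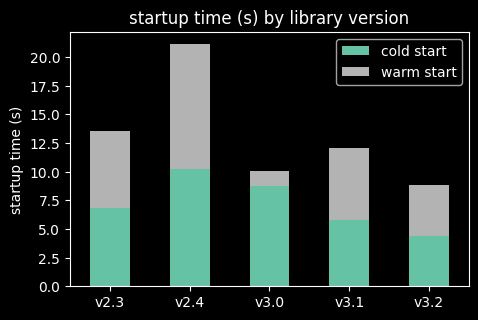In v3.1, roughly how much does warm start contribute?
warm start top ≈ 12, bottom ≈ 6; segment ≈ 6.

≈ 6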